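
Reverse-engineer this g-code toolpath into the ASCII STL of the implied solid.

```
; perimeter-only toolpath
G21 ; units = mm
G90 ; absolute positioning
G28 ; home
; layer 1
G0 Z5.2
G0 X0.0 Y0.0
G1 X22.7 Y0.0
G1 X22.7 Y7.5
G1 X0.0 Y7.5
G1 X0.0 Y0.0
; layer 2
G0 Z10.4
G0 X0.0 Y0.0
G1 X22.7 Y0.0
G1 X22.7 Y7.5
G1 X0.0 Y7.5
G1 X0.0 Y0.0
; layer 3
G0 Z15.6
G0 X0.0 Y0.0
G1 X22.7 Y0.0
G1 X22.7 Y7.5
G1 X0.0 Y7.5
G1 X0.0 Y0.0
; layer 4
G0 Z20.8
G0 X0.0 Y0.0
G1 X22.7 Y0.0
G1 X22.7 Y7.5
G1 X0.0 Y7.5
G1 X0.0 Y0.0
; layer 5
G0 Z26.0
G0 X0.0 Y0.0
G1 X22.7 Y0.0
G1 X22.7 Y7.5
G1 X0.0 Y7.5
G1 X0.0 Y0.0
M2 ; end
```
solid part
  facet normal 0.0000 0.0000 -1.0000
    outer loop
      vertex 22.7 7.5 0.0
      vertex 22.7 0.0 0.0
      vertex 0.0 0.0 0.0
    endloop
  endfacet
  facet normal 0.0000 0.0000 -1.0000
    outer loop
      vertex 0.0 7.5 0.0
      vertex 22.7 7.5 0.0
      vertex 0.0 0.0 0.0
    endloop
  endfacet
  facet normal 0.0000 0.0000 1.0000
    outer loop
      vertex 0.0 0.0 26.0
      vertex 22.7 0.0 26.0
      vertex 22.7 7.5 26.0
    endloop
  endfacet
  facet normal 0.0000 0.0000 1.0000
    outer loop
      vertex 0.0 0.0 26.0
      vertex 22.7 7.5 26.0
      vertex 0.0 7.5 26.0
    endloop
  endfacet
  facet normal 0.0000 -1.0000 0.0000
    outer loop
      vertex 0.0 0.0 0.0
      vertex 22.7 0.0 0.0
      vertex 22.7 0.0 26.0
    endloop
  endfacet
  facet normal 0.0000 -1.0000 0.0000
    outer loop
      vertex 0.0 0.0 0.0
      vertex 22.7 0.0 26.0
      vertex 0.0 0.0 26.0
    endloop
  endfacet
  facet normal 0.0000 1.0000 0.0000
    outer loop
      vertex 22.7 7.5 26.0
      vertex 22.7 7.5 0.0
      vertex 0.0 7.5 0.0
    endloop
  endfacet
  facet normal 0.0000 1.0000 0.0000
    outer loop
      vertex 0.0 7.5 26.0
      vertex 22.7 7.5 26.0
      vertex 0.0 7.5 0.0
    endloop
  endfacet
  facet normal -1.0000 0.0000 0.0000
    outer loop
      vertex 0.0 7.5 26.0
      vertex 0.0 7.5 0.0
      vertex 0.0 0.0 0.0
    endloop
  endfacet
  facet normal -1.0000 0.0000 0.0000
    outer loop
      vertex 0.0 0.0 26.0
      vertex 0.0 7.5 26.0
      vertex 0.0 0.0 0.0
    endloop
  endfacet
  facet normal 1.0000 0.0000 0.0000
    outer loop
      vertex 22.7 0.0 0.0
      vertex 22.7 7.5 0.0
      vertex 22.7 7.5 26.0
    endloop
  endfacet
  facet normal 1.0000 0.0000 0.0000
    outer loop
      vertex 22.7 0.0 0.0
      vertex 22.7 7.5 26.0
      vertex 22.7 0.0 26.0
    endloop
  endfacet
endsolid part

The G0 Z moves step by Δz≈5.2 mm. Every layer's G1 loop is the same polygon, so the solid is a straight extrusion of it from z=0 to z≈26. Closing with flat bottom and top caps and triangulating gives 12 facets — a rectangular box, roughly 22.7 × 7.5 mm footprint and 26 mm tall.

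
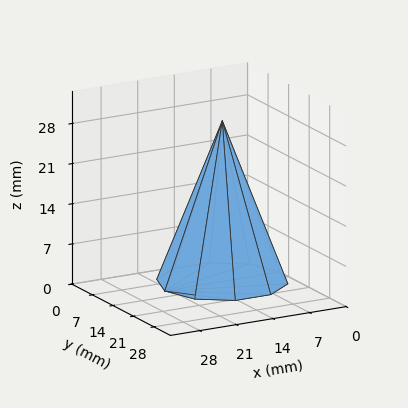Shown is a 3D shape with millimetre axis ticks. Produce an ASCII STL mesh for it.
Reading the render: the shape is a regular 10-sided pyramid, base circumscribed radius ≈ 11 mm, apex at z ≈ 28 mm (dimensions read to the nearest mm from the axis ticks). For the STL, each face is triangulated and given an outward normal.

solid part
  facet normal 0.0000 0.0000 -1.0000
    outer loop
      vertex 14.40 21.46 0.00
      vertex 19.90 17.47 0.00
      vertex 22.00 11.00 0.00
    endloop
  endfacet
  facet normal 0.0000 0.0000 -1.0000
    outer loop
      vertex 7.60 21.46 0.00
      vertex 14.40 21.46 0.00
      vertex 22.00 11.00 0.00
    endloop
  endfacet
  facet normal 0.0000 0.0000 -1.0000
    outer loop
      vertex 2.10 17.47 0.00
      vertex 7.60 21.46 0.00
      vertex 22.00 11.00 0.00
    endloop
  endfacet
  facet normal 0.0000 0.0000 -1.0000
    outer loop
      vertex 0.00 11.00 0.00
      vertex 2.10 17.47 0.00
      vertex 22.00 11.00 0.00
    endloop
  endfacet
  facet normal 0.0000 0.0000 -1.0000
    outer loop
      vertex 2.10 4.53 0.00
      vertex 0.00 11.00 0.00
      vertex 22.00 11.00 0.00
    endloop
  endfacet
  facet normal 0.0000 0.0000 -1.0000
    outer loop
      vertex 7.60 0.54 0.00
      vertex 2.10 4.53 0.00
      vertex 22.00 11.00 0.00
    endloop
  endfacet
  facet normal 0.0000 0.0000 -1.0000
    outer loop
      vertex 14.40 0.54 0.00
      vertex 7.60 0.54 0.00
      vertex 22.00 11.00 0.00
    endloop
  endfacet
  facet normal 0.0000 0.0000 -1.0000
    outer loop
      vertex 19.90 4.53 0.00
      vertex 14.40 0.54 0.00
      vertex 22.00 11.00 0.00
    endloop
  endfacet
  facet normal 0.8910 0.2892 0.3500
    outer loop
      vertex 22.00 11.00 0.00
      vertex 19.90 17.47 0.00
      vertex 11.00 11.00 28.00
    endloop
  endfacet
  facet normal 0.5501 0.7582 0.3500
    outer loop
      vertex 19.90 17.47 0.00
      vertex 14.40 21.46 0.00
      vertex 11.00 11.00 28.00
    endloop
  endfacet
  facet normal 0.0000 0.9368 0.3499
    outer loop
      vertex 14.40 21.46 0.00
      vertex 7.60 21.46 0.00
      vertex 11.00 11.00 28.00
    endloop
  endfacet
  facet normal -0.5501 0.7582 0.3500
    outer loop
      vertex 7.60 21.46 0.00
      vertex 2.10 17.47 0.00
      vertex 11.00 11.00 28.00
    endloop
  endfacet
  facet normal -0.8910 0.2892 0.3500
    outer loop
      vertex 2.10 17.47 0.00
      vertex 0.00 11.00 0.00
      vertex 11.00 11.00 28.00
    endloop
  endfacet
  facet normal -0.8910 -0.2892 0.3500
    outer loop
      vertex 0.00 11.00 0.00
      vertex 2.10 4.53 0.00
      vertex 11.00 11.00 28.00
    endloop
  endfacet
  facet normal -0.5501 -0.7582 0.3500
    outer loop
      vertex 2.10 4.53 0.00
      vertex 7.60 0.54 0.00
      vertex 11.00 11.00 28.00
    endloop
  endfacet
  facet normal 0.0000 -0.9368 0.3499
    outer loop
      vertex 7.60 0.54 0.00
      vertex 14.40 0.54 0.00
      vertex 11.00 11.00 28.00
    endloop
  endfacet
  facet normal 0.5501 -0.7582 0.3500
    outer loop
      vertex 14.40 0.54 0.00
      vertex 19.90 4.53 0.00
      vertex 11.00 11.00 28.00
    endloop
  endfacet
  facet normal 0.8910 -0.2892 0.3500
    outer loop
      vertex 19.90 4.53 0.00
      vertex 22.00 11.00 0.00
      vertex 11.00 11.00 28.00
    endloop
  endfacet
endsolid part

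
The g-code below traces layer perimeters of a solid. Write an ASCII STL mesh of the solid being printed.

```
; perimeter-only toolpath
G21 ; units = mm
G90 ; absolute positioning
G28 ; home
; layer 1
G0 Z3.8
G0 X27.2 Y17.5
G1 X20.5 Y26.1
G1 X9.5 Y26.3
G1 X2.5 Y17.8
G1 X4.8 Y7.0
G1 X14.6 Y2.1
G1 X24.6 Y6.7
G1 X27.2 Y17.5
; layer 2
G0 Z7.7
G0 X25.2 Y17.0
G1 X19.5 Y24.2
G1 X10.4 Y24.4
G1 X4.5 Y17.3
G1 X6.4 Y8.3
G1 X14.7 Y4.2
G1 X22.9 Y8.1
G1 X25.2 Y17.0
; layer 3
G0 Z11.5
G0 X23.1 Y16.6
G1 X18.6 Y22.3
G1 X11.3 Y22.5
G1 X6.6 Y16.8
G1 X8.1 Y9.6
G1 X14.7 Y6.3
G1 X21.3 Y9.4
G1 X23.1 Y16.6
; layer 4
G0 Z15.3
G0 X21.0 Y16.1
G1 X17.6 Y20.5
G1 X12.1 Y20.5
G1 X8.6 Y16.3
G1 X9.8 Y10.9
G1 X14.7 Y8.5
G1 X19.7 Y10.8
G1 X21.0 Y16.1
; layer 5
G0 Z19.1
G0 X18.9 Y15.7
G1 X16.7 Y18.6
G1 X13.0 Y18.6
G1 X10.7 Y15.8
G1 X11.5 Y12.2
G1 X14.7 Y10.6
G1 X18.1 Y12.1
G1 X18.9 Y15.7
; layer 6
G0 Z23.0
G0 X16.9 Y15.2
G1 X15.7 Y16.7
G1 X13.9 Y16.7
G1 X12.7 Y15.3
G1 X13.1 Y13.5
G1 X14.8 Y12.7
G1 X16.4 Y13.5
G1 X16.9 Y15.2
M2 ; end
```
solid part
  facet normal 0.0000 0.0000 -1.0000
    outer loop
      vertex 8.6 28.2 0.0
      vertex 21.4 28.0 0.0
      vertex 29.3 17.9 0.0
    endloop
  endfacet
  facet normal 0.0000 0.0000 -1.0000
    outer loop
      vertex 0.4 18.3 0.0
      vertex 8.6 28.2 0.0
      vertex 29.3 17.9 0.0
    endloop
  endfacet
  facet normal 0.0000 0.0000 -1.0000
    outer loop
      vertex 3.1 5.7 0.0
      vertex 0.4 18.3 0.0
      vertex 29.3 17.9 0.0
    endloop
  endfacet
  facet normal 0.0000 0.0000 -1.0000
    outer loop
      vertex 14.6 0.0 0.0
      vertex 3.1 5.7 0.0
      vertex 29.3 17.9 0.0
    endloop
  endfacet
  facet normal 0.0000 0.0000 -1.0000
    outer loop
      vertex 26.2 5.4 0.0
      vertex 14.6 0.0 0.0
      vertex 29.3 17.9 0.0
    endloop
  endfacet
  facet normal 0.7052 0.5516 0.4454
    outer loop
      vertex 29.3 17.9 0.0
      vertex 21.4 28.0 0.0
      vertex 14.8 14.8 26.8
    endloop
  endfacet
  facet normal 0.0140 0.8956 0.4446
    outer loop
      vertex 21.4 28.0 0.0
      vertex 8.6 28.2 0.0
      vertex 14.8 14.8 26.8
    endloop
  endfacet
  facet normal -0.6896 0.5712 0.4451
    outer loop
      vertex 8.6 28.2 0.0
      vertex 0.4 18.3 0.0
      vertex 14.8 14.8 26.8
    endloop
  endfacet
  facet normal -0.8753 -0.1876 0.4458
    outer loop
      vertex 0.4 18.3 0.0
      vertex 3.1 5.7 0.0
      vertex 14.8 14.8 26.8
    endloop
  endfacet
  facet normal -0.3975 -0.8020 0.4459
    outer loop
      vertex 3.1 5.7 0.0
      vertex 14.6 0.0 0.0
      vertex 14.8 14.8 26.8
    endloop
  endfacet
  facet normal 0.3779 -0.8117 0.4454
    outer loop
      vertex 14.6 0.0 0.0
      vertex 26.2 5.4 0.0
      vertex 14.8 14.8 26.8
    endloop
  endfacet
  facet normal 0.8691 -0.2155 0.4453
    outer loop
      vertex 26.2 5.4 0.0
      vertex 29.3 17.9 0.0
      vertex 14.8 14.8 26.8
    endloop
  endfacet
endsolid part

The G0 Z moves step by Δz≈3.8 mm. The G1 loops shrink linearly with z, so the solid tapers from its base footprint up to z≈26.8. Closing with a flat bottom cap and the tapered top and triangulating gives 12 facets — a regular 7-sided pyramid, base circumscribed radius ≈ 14.8 mm, apex at z ≈ 26.8 mm.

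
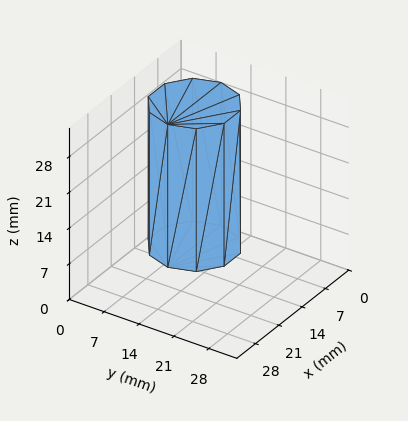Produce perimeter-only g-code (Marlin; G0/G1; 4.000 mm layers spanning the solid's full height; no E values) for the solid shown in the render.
Reading the render: the shape is a regular 10-sided prism (a cylinder approximated with 10 flat sides), circumscribed radius ≈ 8 mm, height ≈ 28 mm (dimensions read to the nearest mm from the axis ticks). For the g-code, the solid's height is divided into equal slices at the stated Δz and each level perimeter traced with G1 moves after a G0 lift.

; perimeter-only toolpath
G21 ; units = mm
G90 ; absolute positioning
G28 ; home
; layer 1
G0 Z4.000
G0 X16.000 Y8.000
G1 X14.472 Y12.702
G1 X10.472 Y15.608
G1 X5.528 Y15.608
G1 X1.528 Y12.702
G1 X0.000 Y8.000
G1 X1.528 Y3.298
G1 X5.528 Y0.392
G1 X10.472 Y0.392
G1 X14.472 Y3.298
G1 X16.000 Y8.000
; layer 2
G0 Z8.000
G0 X16.000 Y8.000
G1 X14.472 Y12.702
G1 X10.472 Y15.608
G1 X5.528 Y15.608
G1 X1.528 Y12.702
G1 X0.000 Y8.000
G1 X1.528 Y3.298
G1 X5.528 Y0.392
G1 X10.472 Y0.392
G1 X14.472 Y3.298
G1 X16.000 Y8.000
; layer 3
G0 Z12.000
G0 X16.000 Y8.000
G1 X14.472 Y12.702
G1 X10.472 Y15.608
G1 X5.528 Y15.608
G1 X1.528 Y12.702
G1 X0.000 Y8.000
G1 X1.528 Y3.298
G1 X5.528 Y0.392
G1 X10.472 Y0.392
G1 X14.472 Y3.298
G1 X16.000 Y8.000
; layer 4
G0 Z16.000
G0 X16.000 Y8.000
G1 X14.472 Y12.702
G1 X10.472 Y15.608
G1 X5.528 Y15.608
G1 X1.528 Y12.702
G1 X0.000 Y8.000
G1 X1.528 Y3.298
G1 X5.528 Y0.392
G1 X10.472 Y0.392
G1 X14.472 Y3.298
G1 X16.000 Y8.000
; layer 5
G0 Z20.000
G0 X16.000 Y8.000
G1 X14.472 Y12.702
G1 X10.472 Y15.608
G1 X5.528 Y15.608
G1 X1.528 Y12.702
G1 X0.000 Y8.000
G1 X1.528 Y3.298
G1 X5.528 Y0.392
G1 X10.472 Y0.392
G1 X14.472 Y3.298
G1 X16.000 Y8.000
; layer 6
G0 Z24.000
G0 X16.000 Y8.000
G1 X14.472 Y12.702
G1 X10.472 Y15.608
G1 X5.528 Y15.608
G1 X1.528 Y12.702
G1 X0.000 Y8.000
G1 X1.528 Y3.298
G1 X5.528 Y0.392
G1 X10.472 Y0.392
G1 X14.472 Y3.298
G1 X16.000 Y8.000
; layer 7
G0 Z28.000
G0 X16.000 Y8.000
G1 X14.472 Y12.702
G1 X10.472 Y15.608
G1 X5.528 Y15.608
G1 X1.528 Y12.702
G1 X0.000 Y8.000
G1 X1.528 Y3.298
G1 X5.528 Y0.392
G1 X10.472 Y0.392
G1 X14.472 Y3.298
G1 X16.000 Y8.000
M2 ; end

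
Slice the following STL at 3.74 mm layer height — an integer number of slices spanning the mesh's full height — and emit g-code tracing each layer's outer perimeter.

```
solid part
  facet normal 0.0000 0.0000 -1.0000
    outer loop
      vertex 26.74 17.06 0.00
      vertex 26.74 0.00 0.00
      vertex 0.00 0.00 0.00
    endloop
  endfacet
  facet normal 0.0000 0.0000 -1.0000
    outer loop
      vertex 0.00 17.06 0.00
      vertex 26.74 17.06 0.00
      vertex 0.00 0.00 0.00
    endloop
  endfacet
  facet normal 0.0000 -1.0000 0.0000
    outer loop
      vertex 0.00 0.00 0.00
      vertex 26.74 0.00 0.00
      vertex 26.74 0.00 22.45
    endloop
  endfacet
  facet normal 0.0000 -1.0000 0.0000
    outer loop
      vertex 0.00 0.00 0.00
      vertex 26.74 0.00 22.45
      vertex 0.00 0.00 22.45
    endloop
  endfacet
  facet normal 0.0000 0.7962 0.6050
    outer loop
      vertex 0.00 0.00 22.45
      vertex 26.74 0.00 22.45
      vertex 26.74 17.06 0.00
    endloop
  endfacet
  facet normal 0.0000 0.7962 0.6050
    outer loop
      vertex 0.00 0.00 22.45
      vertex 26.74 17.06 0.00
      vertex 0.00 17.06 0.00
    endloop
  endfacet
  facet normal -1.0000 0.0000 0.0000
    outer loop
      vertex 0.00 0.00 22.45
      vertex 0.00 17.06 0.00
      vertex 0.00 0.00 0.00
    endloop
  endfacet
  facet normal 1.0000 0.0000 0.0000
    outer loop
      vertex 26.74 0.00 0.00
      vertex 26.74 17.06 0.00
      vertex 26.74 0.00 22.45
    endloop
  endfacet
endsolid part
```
; perimeter-only toolpath
G21 ; units = mm
G90 ; absolute positioning
G28 ; home
; layer 1
G0 Z3.74
G0 X0.00 Y0.00
G1 X26.74 Y0.00
G1 X26.74 Y14.22
G1 X0.00 Y14.22
G1 X0.00 Y0.00
; layer 2
G0 Z7.48
G0 X0.00 Y0.00
G1 X26.74 Y0.00
G1 X26.74 Y11.37
G1 X0.00 Y11.37
G1 X0.00 Y0.00
; layer 3
G0 Z11.22
G0 X0.00 Y0.00
G1 X26.74 Y0.00
G1 X26.74 Y8.53
G1 X0.00 Y8.53
G1 X0.00 Y0.00
; layer 4
G0 Z14.97
G0 X0.00 Y0.00
G1 X26.74 Y0.00
G1 X26.74 Y5.69
G1 X0.00 Y5.69
G1 X0.00 Y0.00
; layer 5
G0 Z18.71
G0 X0.00 Y0.00
G1 X26.74 Y0.00
G1 X26.74 Y2.84
G1 X0.00 Y2.84
G1 X0.00 Y0.00
M2 ; end

The solid is a wedge (ramp): 26.7 × 17.1 mm base, rising to 22.4 mm along the y=0 edge and sloping linearly to z=0 at y=17.1. Slicing at Δz = 3.74 mm — 6 equal slices spanning the solid's height, so layer i sits at z = i·h/6 — gives 5 non-empty perimeters. Each is a 4-segment closed polygon; G0 lifts to the layer z and rapids to the start vertex, then G1 traces the edges. The cross-section shrinks linearly with z (the slice at the apex is degenerate and omitted).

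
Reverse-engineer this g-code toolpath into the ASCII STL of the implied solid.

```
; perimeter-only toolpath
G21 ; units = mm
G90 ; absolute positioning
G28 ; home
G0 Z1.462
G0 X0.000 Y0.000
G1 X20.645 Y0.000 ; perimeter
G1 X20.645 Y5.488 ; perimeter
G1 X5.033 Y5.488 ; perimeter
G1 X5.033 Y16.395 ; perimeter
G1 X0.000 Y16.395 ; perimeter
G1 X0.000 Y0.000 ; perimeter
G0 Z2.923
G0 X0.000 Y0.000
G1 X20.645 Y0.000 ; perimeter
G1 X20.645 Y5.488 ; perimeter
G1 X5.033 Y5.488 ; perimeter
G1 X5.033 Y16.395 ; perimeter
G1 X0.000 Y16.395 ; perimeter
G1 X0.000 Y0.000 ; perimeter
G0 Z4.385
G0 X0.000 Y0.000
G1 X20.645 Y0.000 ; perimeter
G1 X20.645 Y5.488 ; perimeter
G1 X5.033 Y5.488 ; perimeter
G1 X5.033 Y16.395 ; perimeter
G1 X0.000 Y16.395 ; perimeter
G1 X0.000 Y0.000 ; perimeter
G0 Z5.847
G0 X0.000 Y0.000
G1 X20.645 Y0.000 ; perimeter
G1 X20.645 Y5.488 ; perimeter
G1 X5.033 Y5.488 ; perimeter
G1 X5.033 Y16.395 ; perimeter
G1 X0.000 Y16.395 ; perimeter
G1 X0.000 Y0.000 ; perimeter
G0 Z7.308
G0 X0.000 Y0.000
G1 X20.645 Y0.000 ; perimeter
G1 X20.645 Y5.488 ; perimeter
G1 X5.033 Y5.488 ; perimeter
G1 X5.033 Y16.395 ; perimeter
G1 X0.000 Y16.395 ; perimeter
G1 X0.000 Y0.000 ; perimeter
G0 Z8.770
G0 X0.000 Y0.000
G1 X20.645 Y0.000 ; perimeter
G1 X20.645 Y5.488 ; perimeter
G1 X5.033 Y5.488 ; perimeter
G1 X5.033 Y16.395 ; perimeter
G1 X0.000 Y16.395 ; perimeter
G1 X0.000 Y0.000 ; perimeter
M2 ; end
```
solid part
  facet normal 0.0000 0.0000 -1.0000
    outer loop
      vertex 20.645 5.488 0.000
      vertex 20.645 0.000 0.000
      vertex 0.000 0.000 0.000
    endloop
  endfacet
  facet normal 0.0000 0.0000 -1.0000
    outer loop
      vertex 5.033 5.488 0.000
      vertex 20.645 5.488 0.000
      vertex 0.000 0.000 0.000
    endloop
  endfacet
  facet normal 0.0000 0.0000 -1.0000
    outer loop
      vertex 5.033 16.395 0.000
      vertex 5.033 5.488 0.000
      vertex 0.000 0.000 0.000
    endloop
  endfacet
  facet normal 0.0000 0.0000 -1.0000
    outer loop
      vertex 0.000 16.395 0.000
      vertex 5.033 16.395 0.000
      vertex 0.000 0.000 0.000
    endloop
  endfacet
  facet normal 0.0000 0.0000 1.0000
    outer loop
      vertex 0.000 0.000 8.770
      vertex 20.645 0.000 8.770
      vertex 20.645 5.488 8.770
    endloop
  endfacet
  facet normal 0.0000 0.0000 1.0000
    outer loop
      vertex 0.000 0.000 8.770
      vertex 20.645 5.488 8.770
      vertex 5.033 5.488 8.770
    endloop
  endfacet
  facet normal 0.0000 0.0000 1.0000
    outer loop
      vertex 0.000 0.000 8.770
      vertex 5.033 5.488 8.770
      vertex 5.033 16.395 8.770
    endloop
  endfacet
  facet normal 0.0000 0.0000 1.0000
    outer loop
      vertex 0.000 0.000 8.770
      vertex 5.033 16.395 8.770
      vertex 0.000 16.395 8.770
    endloop
  endfacet
  facet normal 0.0000 -1.0000 0.0000
    outer loop
      vertex 0.000 0.000 0.000
      vertex 20.645 0.000 0.000
      vertex 20.645 0.000 8.770
    endloop
  endfacet
  facet normal 0.0000 -1.0000 0.0000
    outer loop
      vertex 0.000 0.000 0.000
      vertex 20.645 0.000 8.770
      vertex 0.000 0.000 8.770
    endloop
  endfacet
  facet normal 1.0000 0.0000 0.0000
    outer loop
      vertex 20.645 0.000 0.000
      vertex 20.645 5.488 0.000
      vertex 20.645 5.488 8.770
    endloop
  endfacet
  facet normal 1.0000 0.0000 0.0000
    outer loop
      vertex 20.645 0.000 0.000
      vertex 20.645 5.488 8.770
      vertex 20.645 0.000 8.770
    endloop
  endfacet
  facet normal 0.0000 1.0000 0.0000
    outer loop
      vertex 20.645 5.488 0.000
      vertex 5.033 5.488 0.000
      vertex 5.033 5.488 8.770
    endloop
  endfacet
  facet normal 0.0000 1.0000 0.0000
    outer loop
      vertex 20.645 5.488 0.000
      vertex 5.033 5.488 8.770
      vertex 20.645 5.488 8.770
    endloop
  endfacet
  facet normal 1.0000 0.0000 0.0000
    outer loop
      vertex 5.033 5.488 0.000
      vertex 5.033 16.395 0.000
      vertex 5.033 16.395 8.770
    endloop
  endfacet
  facet normal 1.0000 0.0000 0.0000
    outer loop
      vertex 5.033 5.488 0.000
      vertex 5.033 16.395 8.770
      vertex 5.033 5.488 8.770
    endloop
  endfacet
  facet normal 0.0000 1.0000 0.0000
    outer loop
      vertex 5.033 16.395 0.000
      vertex 0.000 16.395 0.000
      vertex 0.000 16.395 8.770
    endloop
  endfacet
  facet normal 0.0000 1.0000 0.0000
    outer loop
      vertex 5.033 16.395 0.000
      vertex 0.000 16.395 8.770
      vertex 5.033 16.395 8.770
    endloop
  endfacet
  facet normal -1.0000 0.0000 0.0000
    outer loop
      vertex 0.000 16.395 0.000
      vertex 0.000 0.000 0.000
      vertex 0.000 0.000 8.770
    endloop
  endfacet
  facet normal -1.0000 0.0000 0.0000
    outer loop
      vertex 0.000 16.395 0.000
      vertex 0.000 0.000 8.770
      vertex 0.000 16.395 8.770
    endloop
  endfacet
endsolid part

The G0 Z moves step by Δz≈1.462 mm. Every layer's G1 loop is the same polygon, so the solid is a straight extrusion of it from z=0 to z≈8.77. Closing with flat bottom and top caps and triangulating gives 20 facets — an L-shaped prism: outer 20.6 × 16.4 mm, arm thicknesses ≈ 5.49 mm (horizontal) and 5.03 mm (vertical), extruded 8.77 mm in z.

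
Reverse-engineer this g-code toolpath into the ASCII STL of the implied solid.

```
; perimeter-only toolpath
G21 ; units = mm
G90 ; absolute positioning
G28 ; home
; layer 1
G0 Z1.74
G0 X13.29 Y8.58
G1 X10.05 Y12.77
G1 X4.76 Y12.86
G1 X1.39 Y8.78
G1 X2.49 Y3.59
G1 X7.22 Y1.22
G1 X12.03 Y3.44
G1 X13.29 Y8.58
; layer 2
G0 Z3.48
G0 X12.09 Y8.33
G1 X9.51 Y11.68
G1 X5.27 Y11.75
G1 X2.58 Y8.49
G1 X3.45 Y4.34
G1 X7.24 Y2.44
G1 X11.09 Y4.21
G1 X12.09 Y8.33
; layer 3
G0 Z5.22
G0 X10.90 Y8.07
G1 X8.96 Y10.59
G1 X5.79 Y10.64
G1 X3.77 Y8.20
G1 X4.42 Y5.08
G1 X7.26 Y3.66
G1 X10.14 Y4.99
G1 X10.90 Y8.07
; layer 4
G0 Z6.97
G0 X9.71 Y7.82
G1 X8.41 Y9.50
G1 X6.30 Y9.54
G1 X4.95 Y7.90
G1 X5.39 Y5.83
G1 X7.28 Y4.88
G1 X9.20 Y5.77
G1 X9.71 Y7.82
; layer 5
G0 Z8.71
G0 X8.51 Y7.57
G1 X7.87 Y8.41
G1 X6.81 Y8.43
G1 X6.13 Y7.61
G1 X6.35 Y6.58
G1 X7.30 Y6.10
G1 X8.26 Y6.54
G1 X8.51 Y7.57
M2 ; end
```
solid part
  facet normal 0.0000 0.0000 -1.0000
    outer loop
      vertex 4.25 13.97 0.00
      vertex 10.60 13.86 0.00
      vertex 14.48 8.83 0.00
    endloop
  endfacet
  facet normal 0.0000 0.0000 -1.0000
    outer loop
      vertex 0.21 9.07 0.00
      vertex 4.25 13.97 0.00
      vertex 14.48 8.83 0.00
    endloop
  endfacet
  facet normal 0.0000 0.0000 -1.0000
    outer loop
      vertex 1.52 2.85 0.00
      vertex 0.21 9.07 0.00
      vertex 14.48 8.83 0.00
    endloop
  endfacet
  facet normal 0.0000 0.0000 -1.0000
    outer loop
      vertex 7.20 0.00 0.00
      vertex 1.52 2.85 0.00
      vertex 14.48 8.83 0.00
    endloop
  endfacet
  facet normal 0.0000 0.0000 -1.0000
    outer loop
      vertex 12.97 2.66 0.00
      vertex 7.20 0.00 0.00
      vertex 14.48 8.83 0.00
    endloop
  endfacet
  facet normal 0.6697 0.5166 0.5335
    outer loop
      vertex 14.48 8.83 0.00
      vertex 10.60 13.86 0.00
      vertex 7.32 7.32 10.45
    endloop
  endfacet
  facet normal 0.0146 0.8455 0.5338
    outer loop
      vertex 10.60 13.86 0.00
      vertex 4.25 13.97 0.00
      vertex 7.32 7.32 10.45
    endloop
  endfacet
  facet normal -0.6524 0.5379 0.5339
    outer loop
      vertex 4.25 13.97 0.00
      vertex 0.21 9.07 0.00
      vertex 7.32 7.32 10.45
    endloop
  endfacet
  facet normal -0.8275 -0.1743 0.5338
    outer loop
      vertex 0.21 9.07 0.00
      vertex 1.52 2.85 0.00
      vertex 7.32 7.32 10.45
    endloop
  endfacet
  facet normal -0.3792 -0.7558 0.5338
    outer loop
      vertex 1.52 2.85 0.00
      vertex 7.20 0.00 0.00
      vertex 7.32 7.32 10.45
    endloop
  endfacet
  facet normal 0.3540 -0.7679 0.5338
    outer loop
      vertex 7.20 0.00 0.00
      vertex 12.97 2.66 0.00
      vertex 7.32 7.32 10.45
    endloop
  endfacet
  facet normal 0.8214 -0.2010 0.5338
    outer loop
      vertex 12.97 2.66 0.00
      vertex 14.48 8.83 0.00
      vertex 7.32 7.32 10.45
    endloop
  endfacet
endsolid part

The G0 Z moves step by Δz≈1.74 mm. The G1 loops shrink linearly with z, so the solid tapers from its base footprint up to z≈10.4. Closing with a flat bottom cap and the tapered top and triangulating gives 12 facets — a regular 7-sided pyramid, base circumscribed radius ≈ 7.32 mm, apex at z ≈ 10.4 mm.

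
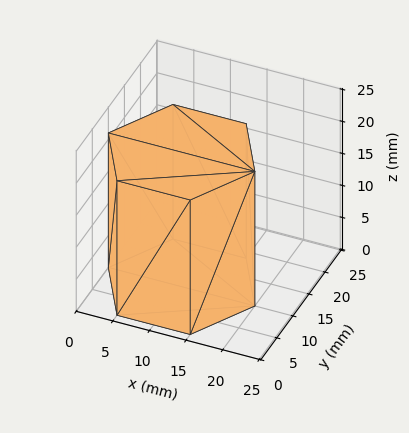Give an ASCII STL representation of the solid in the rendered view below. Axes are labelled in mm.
Reading the render: the shape is a regular 6-sided prism (a cylinder approximated with 6 flat sides), circumscribed radius ≈ 10 mm, height ≈ 21 mm (dimensions read to the nearest mm from the axis ticks). For the STL, each face is triangulated and given an outward normal.

solid part
  facet normal 0.0000 0.0000 -1.0000
    outer loop
      vertex 5.0 18.7 0.0
      vertex 15.0 18.7 0.0
      vertex 20.0 10.0 0.0
    endloop
  endfacet
  facet normal 0.0000 0.0000 -1.0000
    outer loop
      vertex 0.0 10.0 0.0
      vertex 5.0 18.7 0.0
      vertex 20.0 10.0 0.0
    endloop
  endfacet
  facet normal 0.0000 0.0000 -1.0000
    outer loop
      vertex 5.0 1.3 0.0
      vertex 0.0 10.0 0.0
      vertex 20.0 10.0 0.0
    endloop
  endfacet
  facet normal 0.0000 0.0000 -1.0000
    outer loop
      vertex 15.0 1.3 0.0
      vertex 5.0 1.3 0.0
      vertex 20.0 10.0 0.0
    endloop
  endfacet
  facet normal 0.0000 0.0000 1.0000
    outer loop
      vertex 20.0 10.0 21.0
      vertex 15.0 18.7 21.0
      vertex 5.0 18.7 21.0
    endloop
  endfacet
  facet normal 0.0000 0.0000 1.0000
    outer loop
      vertex 20.0 10.0 21.0
      vertex 5.0 18.7 21.0
      vertex 0.0 10.0 21.0
    endloop
  endfacet
  facet normal 0.0000 0.0000 1.0000
    outer loop
      vertex 20.0 10.0 21.0
      vertex 0.0 10.0 21.0
      vertex 5.0 1.3 21.0
    endloop
  endfacet
  facet normal 0.0000 0.0000 1.0000
    outer loop
      vertex 20.0 10.0 21.0
      vertex 5.0 1.3 21.0
      vertex 15.0 1.3 21.0
    endloop
  endfacet
  facet normal 0.8670 0.4983 0.0000
    outer loop
      vertex 20.0 10.0 0.0
      vertex 15.0 18.7 0.0
      vertex 15.0 18.7 21.0
    endloop
  endfacet
  facet normal 0.8670 0.4983 0.0000
    outer loop
      vertex 20.0 10.0 0.0
      vertex 15.0 18.7 21.0
      vertex 20.0 10.0 21.0
    endloop
  endfacet
  facet normal 0.0000 1.0000 0.0000
    outer loop
      vertex 15.0 18.7 0.0
      vertex 5.0 18.7 0.0
      vertex 5.0 18.7 21.0
    endloop
  endfacet
  facet normal 0.0000 1.0000 0.0000
    outer loop
      vertex 15.0 18.7 0.0
      vertex 5.0 18.7 21.0
      vertex 15.0 18.7 21.0
    endloop
  endfacet
  facet normal -0.8670 0.4983 0.0000
    outer loop
      vertex 5.0 18.7 0.0
      vertex 0.0 10.0 0.0
      vertex 0.0 10.0 21.0
    endloop
  endfacet
  facet normal -0.8670 0.4983 0.0000
    outer loop
      vertex 5.0 18.7 0.0
      vertex 0.0 10.0 21.0
      vertex 5.0 18.7 21.0
    endloop
  endfacet
  facet normal -0.8670 -0.4983 0.0000
    outer loop
      vertex 0.0 10.0 0.0
      vertex 5.0 1.3 0.0
      vertex 5.0 1.3 21.0
    endloop
  endfacet
  facet normal -0.8670 -0.4983 0.0000
    outer loop
      vertex 0.0 10.0 0.0
      vertex 5.0 1.3 21.0
      vertex 0.0 10.0 21.0
    endloop
  endfacet
  facet normal 0.0000 -1.0000 0.0000
    outer loop
      vertex 5.0 1.3 0.0
      vertex 15.0 1.3 0.0
      vertex 15.0 1.3 21.0
    endloop
  endfacet
  facet normal 0.0000 -1.0000 0.0000
    outer loop
      vertex 5.0 1.3 0.0
      vertex 15.0 1.3 21.0
      vertex 5.0 1.3 21.0
    endloop
  endfacet
  facet normal 0.8670 -0.4983 0.0000
    outer loop
      vertex 15.0 1.3 0.0
      vertex 20.0 10.0 0.0
      vertex 20.0 10.0 21.0
    endloop
  endfacet
  facet normal 0.8670 -0.4983 0.0000
    outer loop
      vertex 15.0 1.3 0.0
      vertex 20.0 10.0 21.0
      vertex 15.0 1.3 21.0
    endloop
  endfacet
endsolid part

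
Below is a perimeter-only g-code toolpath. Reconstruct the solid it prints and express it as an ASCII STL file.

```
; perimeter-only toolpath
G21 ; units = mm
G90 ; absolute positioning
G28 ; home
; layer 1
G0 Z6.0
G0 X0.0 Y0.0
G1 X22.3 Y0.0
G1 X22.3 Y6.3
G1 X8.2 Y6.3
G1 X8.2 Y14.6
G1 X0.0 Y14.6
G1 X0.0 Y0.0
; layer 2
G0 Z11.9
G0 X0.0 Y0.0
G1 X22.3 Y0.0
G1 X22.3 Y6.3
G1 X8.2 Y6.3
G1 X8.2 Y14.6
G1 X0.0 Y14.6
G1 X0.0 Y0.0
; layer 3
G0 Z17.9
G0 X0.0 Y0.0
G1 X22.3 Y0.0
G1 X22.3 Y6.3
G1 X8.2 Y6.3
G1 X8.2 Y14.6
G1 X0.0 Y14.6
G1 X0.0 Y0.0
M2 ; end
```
solid part
  facet normal 0.0000 0.0000 -1.0000
    outer loop
      vertex 22.3 6.3 0.0
      vertex 22.3 0.0 0.0
      vertex 0.0 0.0 0.0
    endloop
  endfacet
  facet normal 0.0000 0.0000 -1.0000
    outer loop
      vertex 8.2 6.3 0.0
      vertex 22.3 6.3 0.0
      vertex 0.0 0.0 0.0
    endloop
  endfacet
  facet normal 0.0000 0.0000 -1.0000
    outer loop
      vertex 8.2 14.6 0.0
      vertex 8.2 6.3 0.0
      vertex 0.0 0.0 0.0
    endloop
  endfacet
  facet normal 0.0000 0.0000 -1.0000
    outer loop
      vertex 0.0 14.6 0.0
      vertex 8.2 14.6 0.0
      vertex 0.0 0.0 0.0
    endloop
  endfacet
  facet normal 0.0000 0.0000 1.0000
    outer loop
      vertex 0.0 0.0 17.9
      vertex 22.3 0.0 17.9
      vertex 22.3 6.3 17.9
    endloop
  endfacet
  facet normal 0.0000 0.0000 1.0000
    outer loop
      vertex 0.0 0.0 17.9
      vertex 22.3 6.3 17.9
      vertex 8.2 6.3 17.9
    endloop
  endfacet
  facet normal 0.0000 0.0000 1.0000
    outer loop
      vertex 0.0 0.0 17.9
      vertex 8.2 6.3 17.9
      vertex 8.2 14.6 17.9
    endloop
  endfacet
  facet normal 0.0000 0.0000 1.0000
    outer loop
      vertex 0.0 0.0 17.9
      vertex 8.2 14.6 17.9
      vertex 0.0 14.6 17.9
    endloop
  endfacet
  facet normal 0.0000 -1.0000 0.0000
    outer loop
      vertex 0.0 0.0 0.0
      vertex 22.3 0.0 0.0
      vertex 22.3 0.0 17.9
    endloop
  endfacet
  facet normal 0.0000 -1.0000 0.0000
    outer loop
      vertex 0.0 0.0 0.0
      vertex 22.3 0.0 17.9
      vertex 0.0 0.0 17.9
    endloop
  endfacet
  facet normal 1.0000 0.0000 0.0000
    outer loop
      vertex 22.3 0.0 0.0
      vertex 22.3 6.3 0.0
      vertex 22.3 6.3 17.9
    endloop
  endfacet
  facet normal 1.0000 0.0000 0.0000
    outer loop
      vertex 22.3 0.0 0.0
      vertex 22.3 6.3 17.9
      vertex 22.3 0.0 17.9
    endloop
  endfacet
  facet normal 0.0000 1.0000 0.0000
    outer loop
      vertex 22.3 6.3 0.0
      vertex 8.2 6.3 0.0
      vertex 8.2 6.3 17.9
    endloop
  endfacet
  facet normal 0.0000 1.0000 0.0000
    outer loop
      vertex 22.3 6.3 0.0
      vertex 8.2 6.3 17.9
      vertex 22.3 6.3 17.9
    endloop
  endfacet
  facet normal 1.0000 0.0000 0.0000
    outer loop
      vertex 8.2 6.3 0.0
      vertex 8.2 14.6 0.0
      vertex 8.2 14.6 17.9
    endloop
  endfacet
  facet normal 1.0000 0.0000 0.0000
    outer loop
      vertex 8.2 6.3 0.0
      vertex 8.2 14.6 17.9
      vertex 8.2 6.3 17.9
    endloop
  endfacet
  facet normal 0.0000 1.0000 0.0000
    outer loop
      vertex 8.2 14.6 0.0
      vertex 0.0 14.6 0.0
      vertex 0.0 14.6 17.9
    endloop
  endfacet
  facet normal 0.0000 1.0000 0.0000
    outer loop
      vertex 8.2 14.6 0.0
      vertex 0.0 14.6 17.9
      vertex 8.2 14.6 17.9
    endloop
  endfacet
  facet normal -1.0000 0.0000 0.0000
    outer loop
      vertex 0.0 14.6 0.0
      vertex 0.0 0.0 0.0
      vertex 0.0 0.0 17.9
    endloop
  endfacet
  facet normal -1.0000 0.0000 0.0000
    outer loop
      vertex 0.0 14.6 0.0
      vertex 0.0 0.0 17.9
      vertex 0.0 14.6 17.9
    endloop
  endfacet
endsolid part

The G0 Z moves step by Δz≈6.0 mm. Every layer's G1 loop is the same polygon, so the solid is a straight extrusion of it from z=0 to z≈17.9. Closing with flat bottom and top caps and triangulating gives 20 facets — an L-shaped prism: outer 22.3 × 14.6 mm, arm thicknesses ≈ 6.3 mm (horizontal) and 8.2 mm (vertical), extruded 17.9 mm in z.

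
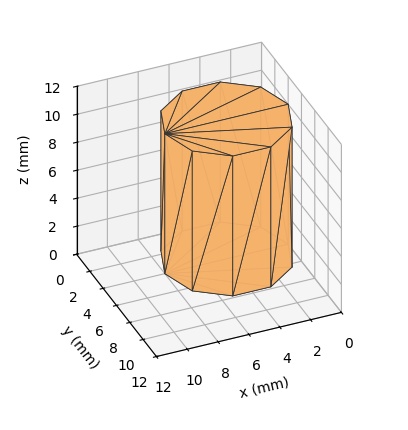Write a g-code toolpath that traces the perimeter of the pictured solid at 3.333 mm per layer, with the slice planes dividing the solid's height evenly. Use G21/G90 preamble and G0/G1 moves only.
Reading the render: the shape is a regular 10-sided prism (a cylinder approximated with 10 flat sides), circumscribed radius ≈ 4 mm, height ≈ 10 mm (dimensions read to the nearest mm from the axis ticks). For the g-code, the solid's height is divided into equal slices at the stated Δz and each level perimeter traced with G1 moves after a G0 lift.

; perimeter-only toolpath
G21 ; units = mm
G90 ; absolute positioning
G28 ; home
; layer 1
G0 Z3.333
G0 X8.000 Y4.000
G1 X7.236 Y6.351
G1 X5.236 Y7.804
G1 X2.764 Y7.804
G1 X0.764 Y6.351
G1 X0.000 Y4.000
G1 X0.764 Y1.649
G1 X2.764 Y0.196
G1 X5.236 Y0.196
G1 X7.236 Y1.649
G1 X8.000 Y4.000
; layer 2
G0 Z6.667
G0 X8.000 Y4.000
G1 X7.236 Y6.351
G1 X5.236 Y7.804
G1 X2.764 Y7.804
G1 X0.764 Y6.351
G1 X0.000 Y4.000
G1 X0.764 Y1.649
G1 X2.764 Y0.196
G1 X5.236 Y0.196
G1 X7.236 Y1.649
G1 X8.000 Y4.000
; layer 3
G0 Z10.000
G0 X8.000 Y4.000
G1 X7.236 Y6.351
G1 X5.236 Y7.804
G1 X2.764 Y7.804
G1 X0.764 Y6.351
G1 X0.000 Y4.000
G1 X0.764 Y1.649
G1 X2.764 Y0.196
G1 X5.236 Y0.196
G1 X7.236 Y1.649
G1 X8.000 Y4.000
M2 ; end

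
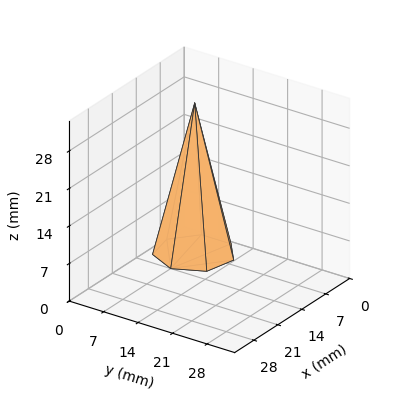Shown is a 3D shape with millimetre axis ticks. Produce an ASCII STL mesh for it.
Reading the render: the shape is a regular 7-sided pyramid, base circumscribed radius ≈ 7 mm, apex at z ≈ 28 mm (dimensions read to the nearest mm from the axis ticks). For the STL, each face is triangulated and given an outward normal.

solid part
  facet normal 0.0000 0.0000 -1.0000
    outer loop
      vertex 5.4 13.8 0.0
      vertex 11.4 12.5 0.0
      vertex 14.0 7.0 0.0
    endloop
  endfacet
  facet normal 0.0000 0.0000 -1.0000
    outer loop
      vertex 0.7 10.0 0.0
      vertex 5.4 13.8 0.0
      vertex 14.0 7.0 0.0
    endloop
  endfacet
  facet normal 0.0000 0.0000 -1.0000
    outer loop
      vertex 0.7 4.0 0.0
      vertex 0.7 10.0 0.0
      vertex 14.0 7.0 0.0
    endloop
  endfacet
  facet normal 0.0000 0.0000 -1.0000
    outer loop
      vertex 5.4 0.2 0.0
      vertex 0.7 4.0 0.0
      vertex 14.0 7.0 0.0
    endloop
  endfacet
  facet normal 0.0000 0.0000 -1.0000
    outer loop
      vertex 11.4 1.5 0.0
      vertex 5.4 0.2 0.0
      vertex 14.0 7.0 0.0
    endloop
  endfacet
  facet normal 0.8818 0.4169 0.2205
    outer loop
      vertex 14.0 7.0 0.0
      vertex 11.4 12.5 0.0
      vertex 7.0 7.0 28.0
    endloop
  endfacet
  facet normal 0.2066 0.9534 0.2197
    outer loop
      vertex 11.4 12.5 0.0
      vertex 5.4 13.8 0.0
      vertex 7.0 7.0 28.0
    endloop
  endfacet
  facet normal -0.6134 0.7587 0.2193
    outer loop
      vertex 5.4 13.8 0.0
      vertex 0.7 10.0 0.0
      vertex 7.0 7.0 28.0
    endloop
  endfacet
  facet normal -0.9756 0.0000 0.2195
    outer loop
      vertex 0.7 10.0 0.0
      vertex 0.7 4.0 0.0
      vertex 7.0 7.0 28.0
    endloop
  endfacet
  facet normal -0.6134 -0.7587 0.2193
    outer loop
      vertex 0.7 4.0 0.0
      vertex 5.4 0.2 0.0
      vertex 7.0 7.0 28.0
    endloop
  endfacet
  facet normal 0.2066 -0.9534 0.2197
    outer loop
      vertex 5.4 0.2 0.0
      vertex 11.4 1.5 0.0
      vertex 7.0 7.0 28.0
    endloop
  endfacet
  facet normal 0.8818 -0.4169 0.2205
    outer loop
      vertex 11.4 1.5 0.0
      vertex 14.0 7.0 0.0
      vertex 7.0 7.0 28.0
    endloop
  endfacet
endsolid part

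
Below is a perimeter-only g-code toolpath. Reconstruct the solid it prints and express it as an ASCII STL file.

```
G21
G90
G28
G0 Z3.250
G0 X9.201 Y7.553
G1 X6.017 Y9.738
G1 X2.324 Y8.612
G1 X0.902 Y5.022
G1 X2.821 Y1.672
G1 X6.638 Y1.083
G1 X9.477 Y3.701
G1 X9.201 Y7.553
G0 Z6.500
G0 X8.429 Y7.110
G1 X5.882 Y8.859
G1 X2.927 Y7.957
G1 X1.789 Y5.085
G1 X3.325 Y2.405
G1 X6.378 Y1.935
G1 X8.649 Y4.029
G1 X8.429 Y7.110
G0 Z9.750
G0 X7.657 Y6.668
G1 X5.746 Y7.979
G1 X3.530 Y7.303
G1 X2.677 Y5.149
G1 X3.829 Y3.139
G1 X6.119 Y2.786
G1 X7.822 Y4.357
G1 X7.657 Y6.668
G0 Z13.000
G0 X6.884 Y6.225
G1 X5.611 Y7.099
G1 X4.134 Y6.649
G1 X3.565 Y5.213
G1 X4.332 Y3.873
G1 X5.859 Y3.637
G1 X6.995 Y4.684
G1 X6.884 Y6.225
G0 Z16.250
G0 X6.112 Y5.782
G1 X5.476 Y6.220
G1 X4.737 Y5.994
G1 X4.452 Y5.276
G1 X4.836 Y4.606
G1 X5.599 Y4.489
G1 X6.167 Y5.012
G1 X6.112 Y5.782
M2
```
solid part
  facet normal 0.0000 0.0000 -1.0000
    outer loop
      vertex 1.721 9.266 0.000
      vertex 6.153 10.618 0.000
      vertex 9.973 7.995 0.000
    endloop
  endfacet
  facet normal 0.0000 0.0000 -1.0000
    outer loop
      vertex 0.014 4.958 0.000
      vertex 1.721 9.266 0.000
      vertex 9.973 7.995 0.000
    endloop
  endfacet
  facet normal 0.0000 0.0000 -1.0000
    outer loop
      vertex 2.317 0.938 0.000
      vertex 0.014 4.958 0.000
      vertex 9.973 7.995 0.000
    endloop
  endfacet
  facet normal 0.0000 0.0000 -1.0000
    outer loop
      vertex 6.897 0.232 0.000
      vertex 2.317 0.938 0.000
      vertex 9.973 7.995 0.000
    endloop
  endfacet
  facet normal 0.0000 0.0000 -1.0000
    outer loop
      vertex 10.304 3.373 0.000
      vertex 6.897 0.232 0.000
      vertex 9.973 7.995 0.000
    endloop
  endfacet
  facet normal 0.5496 0.8004 0.2395
    outer loop
      vertex 9.973 7.995 0.000
      vertex 6.153 10.618 0.000
      vertex 5.340 5.340 19.500
    endloop
  endfacet
  facet normal -0.2833 0.9286 0.2395
    outer loop
      vertex 6.153 10.618 0.000
      vertex 1.721 9.266 0.000
      vertex 5.340 5.340 19.500
    endloop
  endfacet
  facet normal -0.9026 0.3577 0.2395
    outer loop
      vertex 1.721 9.266 0.000
      vertex 0.014 4.958 0.000
      vertex 5.340 5.340 19.500
    endloop
  endfacet
  facet normal -0.8424 -0.4826 0.2395
    outer loop
      vertex 0.014 4.958 0.000
      vertex 2.317 0.938 0.000
      vertex 5.340 5.340 19.500
    endloop
  endfacet
  facet normal -0.1479 -0.9596 0.2395
    outer loop
      vertex 2.317 0.938 0.000
      vertex 6.897 0.232 0.000
      vertex 5.340 5.340 19.500
    endloop
  endfacet
  facet normal 0.6581 -0.7138 0.2395
    outer loop
      vertex 6.897 0.232 0.000
      vertex 10.304 3.373 0.000
      vertex 5.340 5.340 19.500
    endloop
  endfacet
  facet normal 0.9684 0.0694 0.2395
    outer loop
      vertex 10.304 3.373 0.000
      vertex 9.973 7.995 0.000
      vertex 5.340 5.340 19.500
    endloop
  endfacet
endsolid part

The G0 Z moves step by Δz≈3.250 mm. The G1 loops shrink linearly with z, so the solid tapers from its base footprint up to z≈19.5. Closing with a flat bottom cap and the tapered top and triangulating gives 12 facets — a regular 7-sided pyramid, base circumscribed radius ≈ 5.34 mm, apex at z ≈ 19.5 mm.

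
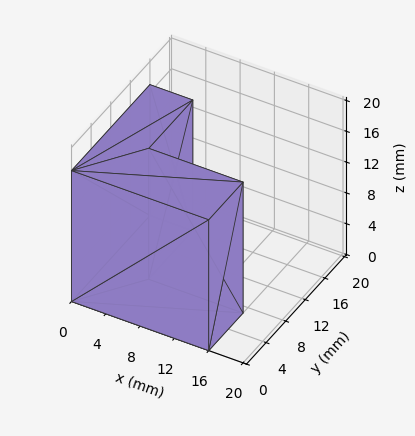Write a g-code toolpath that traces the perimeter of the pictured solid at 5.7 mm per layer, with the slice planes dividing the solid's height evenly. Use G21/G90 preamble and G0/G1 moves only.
Reading the render: the shape is an L-shaped prism: outer 16 × 16 mm, arm thicknesses ≈ 7 mm (horizontal) and 5 mm (vertical), extruded 17 mm in z (dimensions read to the nearest mm from the axis ticks). For the g-code, the solid's height is divided into equal slices at the stated Δz and each level perimeter traced with G1 moves after a G0 lift.

; perimeter-only toolpath
G21 ; units = mm
G90 ; absolute positioning
G28 ; home
; layer 1
G0 Z5.7
G0 X0.0 Y0.0
G1 X16.0 Y0.0
G1 X16.0 Y7.0
G1 X5.0 Y7.0
G1 X5.0 Y16.0
G1 X0.0 Y16.0
G1 X0.0 Y0.0
; layer 2
G0 Z11.3
G0 X0.0 Y0.0
G1 X16.0 Y0.0
G1 X16.0 Y7.0
G1 X5.0 Y7.0
G1 X5.0 Y16.0
G1 X0.0 Y16.0
G1 X0.0 Y0.0
; layer 3
G0 Z17.0
G0 X0.0 Y0.0
G1 X16.0 Y0.0
G1 X16.0 Y7.0
G1 X5.0 Y7.0
G1 X5.0 Y16.0
G1 X0.0 Y16.0
G1 X0.0 Y0.0
M2 ; end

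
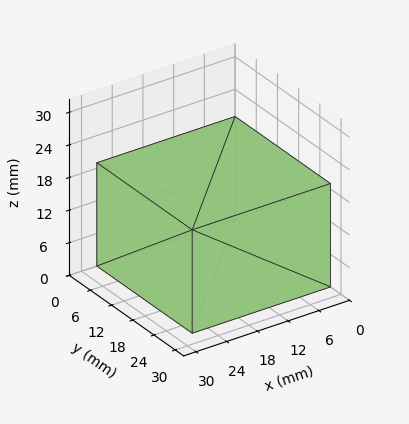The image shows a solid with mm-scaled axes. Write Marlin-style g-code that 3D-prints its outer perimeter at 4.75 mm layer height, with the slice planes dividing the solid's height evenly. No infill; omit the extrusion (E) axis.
Reading the render: the shape is a rectangular box, roughly 27 × 27 mm footprint and 19 mm tall (dimensions read to the nearest mm from the axis ticks). For the g-code, the solid's height is divided into equal slices at the stated Δz and each level perimeter traced with G1 moves after a G0 lift.

; perimeter-only toolpath
G21 ; units = mm
G90 ; absolute positioning
G28 ; home
; layer 1
G0 Z4.75
G0 X0.00 Y0.00
G1 X27.00 Y0.00
G1 X27.00 Y27.00
G1 X0.00 Y27.00
G1 X0.00 Y0.00
; layer 2
G0 Z9.50
G0 X0.00 Y0.00
G1 X27.00 Y0.00
G1 X27.00 Y27.00
G1 X0.00 Y27.00
G1 X0.00 Y0.00
; layer 3
G0 Z14.25
G0 X0.00 Y0.00
G1 X27.00 Y0.00
G1 X27.00 Y27.00
G1 X0.00 Y27.00
G1 X0.00 Y0.00
; layer 4
G0 Z19.00
G0 X0.00 Y0.00
G1 X27.00 Y0.00
G1 X27.00 Y27.00
G1 X0.00 Y27.00
G1 X0.00 Y0.00
M2 ; end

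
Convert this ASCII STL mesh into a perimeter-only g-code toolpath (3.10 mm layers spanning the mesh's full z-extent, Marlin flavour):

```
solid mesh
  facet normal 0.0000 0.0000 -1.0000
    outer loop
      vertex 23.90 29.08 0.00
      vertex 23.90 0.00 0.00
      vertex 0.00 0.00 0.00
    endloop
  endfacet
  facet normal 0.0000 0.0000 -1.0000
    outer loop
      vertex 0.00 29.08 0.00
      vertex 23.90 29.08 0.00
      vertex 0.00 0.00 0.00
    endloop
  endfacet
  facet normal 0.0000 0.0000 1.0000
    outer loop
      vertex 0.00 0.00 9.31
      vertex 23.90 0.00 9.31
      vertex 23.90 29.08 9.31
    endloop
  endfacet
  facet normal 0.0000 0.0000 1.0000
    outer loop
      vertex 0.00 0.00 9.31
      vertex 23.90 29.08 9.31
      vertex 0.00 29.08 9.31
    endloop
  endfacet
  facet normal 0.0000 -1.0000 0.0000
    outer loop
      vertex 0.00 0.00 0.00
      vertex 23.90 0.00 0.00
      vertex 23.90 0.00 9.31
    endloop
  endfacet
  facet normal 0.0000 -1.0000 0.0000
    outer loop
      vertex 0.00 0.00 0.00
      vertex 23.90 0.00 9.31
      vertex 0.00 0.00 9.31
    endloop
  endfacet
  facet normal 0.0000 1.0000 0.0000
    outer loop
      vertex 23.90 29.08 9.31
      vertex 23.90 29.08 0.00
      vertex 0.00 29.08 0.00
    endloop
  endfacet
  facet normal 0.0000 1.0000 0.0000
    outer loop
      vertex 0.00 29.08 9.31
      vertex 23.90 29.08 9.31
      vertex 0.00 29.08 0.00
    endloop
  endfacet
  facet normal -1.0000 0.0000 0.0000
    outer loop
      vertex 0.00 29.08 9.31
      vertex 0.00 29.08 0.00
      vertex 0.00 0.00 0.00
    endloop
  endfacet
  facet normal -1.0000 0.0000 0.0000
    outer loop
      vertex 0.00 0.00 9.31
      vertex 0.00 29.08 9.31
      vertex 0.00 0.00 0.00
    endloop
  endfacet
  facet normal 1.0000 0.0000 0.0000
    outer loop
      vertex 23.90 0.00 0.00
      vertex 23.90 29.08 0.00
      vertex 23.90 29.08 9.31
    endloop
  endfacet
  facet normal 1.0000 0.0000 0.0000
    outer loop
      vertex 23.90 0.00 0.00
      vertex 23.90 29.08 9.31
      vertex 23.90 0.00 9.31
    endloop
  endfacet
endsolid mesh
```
; perimeter-only toolpath
G21 ; units = mm
G90 ; absolute positioning
G28 ; home
; layer 1
G0 Z3.10
G0 X0.00 Y0.00
G1 X23.90 Y0.00
G1 X23.90 Y29.08
G1 X0.00 Y29.08
G1 X0.00 Y0.00
; layer 2
G0 Z6.21
G0 X0.00 Y0.00
G1 X23.90 Y0.00
G1 X23.90 Y29.08
G1 X0.00 Y29.08
G1 X0.00 Y0.00
; layer 3
G0 Z9.31
G0 X0.00 Y0.00
G1 X23.90 Y0.00
G1 X23.90 Y29.08
G1 X0.00 Y29.08
G1 X0.00 Y0.00
M2 ; end

The solid is a rectangular box, roughly 23.9 × 29.1 mm footprint and 9.31 mm tall. Slicing at Δz = 3.10 mm — 3 equal slices spanning the solid's height, so layer i sits at z = i·h/3 — gives 3 non-empty perimeters. Each is a 4-segment closed polygon; G0 lifts to the layer z and rapids to the start vertex, then G1 traces the edges.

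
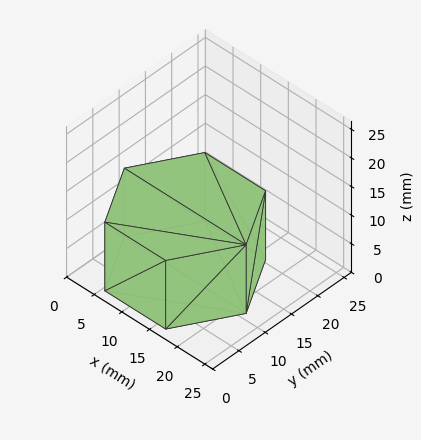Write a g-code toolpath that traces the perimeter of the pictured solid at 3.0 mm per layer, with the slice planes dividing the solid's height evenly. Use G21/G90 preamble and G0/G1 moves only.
Reading the render: the shape is a regular 6-sided prism (a cylinder approximated with 6 flat sides), circumscribed radius ≈ 11 mm, height ≈ 12 mm (dimensions read to the nearest mm from the axis ticks). For the g-code, the solid's height is divided into equal slices at the stated Δz and each level perimeter traced with G1 moves after a G0 lift.

; perimeter-only toolpath
G21 ; units = mm
G90 ; absolute positioning
G28 ; home
; layer 1
G0 Z3.0
G0 X22.0 Y11.0
G1 X16.5 Y20.5
G1 X5.5 Y20.5
G1 X0.0 Y11.0
G1 X5.5 Y1.5
G1 X16.5 Y1.5
G1 X22.0 Y11.0
; layer 2
G0 Z6.0
G0 X22.0 Y11.0
G1 X16.5 Y20.5
G1 X5.5 Y20.5
G1 X0.0 Y11.0
G1 X5.5 Y1.5
G1 X16.5 Y1.5
G1 X22.0 Y11.0
; layer 3
G0 Z9.0
G0 X22.0 Y11.0
G1 X16.5 Y20.5
G1 X5.5 Y20.5
G1 X0.0 Y11.0
G1 X5.5 Y1.5
G1 X16.5 Y1.5
G1 X22.0 Y11.0
; layer 4
G0 Z12.0
G0 X22.0 Y11.0
G1 X16.5 Y20.5
G1 X5.5 Y20.5
G1 X0.0 Y11.0
G1 X5.5 Y1.5
G1 X16.5 Y1.5
G1 X22.0 Y11.0
M2 ; end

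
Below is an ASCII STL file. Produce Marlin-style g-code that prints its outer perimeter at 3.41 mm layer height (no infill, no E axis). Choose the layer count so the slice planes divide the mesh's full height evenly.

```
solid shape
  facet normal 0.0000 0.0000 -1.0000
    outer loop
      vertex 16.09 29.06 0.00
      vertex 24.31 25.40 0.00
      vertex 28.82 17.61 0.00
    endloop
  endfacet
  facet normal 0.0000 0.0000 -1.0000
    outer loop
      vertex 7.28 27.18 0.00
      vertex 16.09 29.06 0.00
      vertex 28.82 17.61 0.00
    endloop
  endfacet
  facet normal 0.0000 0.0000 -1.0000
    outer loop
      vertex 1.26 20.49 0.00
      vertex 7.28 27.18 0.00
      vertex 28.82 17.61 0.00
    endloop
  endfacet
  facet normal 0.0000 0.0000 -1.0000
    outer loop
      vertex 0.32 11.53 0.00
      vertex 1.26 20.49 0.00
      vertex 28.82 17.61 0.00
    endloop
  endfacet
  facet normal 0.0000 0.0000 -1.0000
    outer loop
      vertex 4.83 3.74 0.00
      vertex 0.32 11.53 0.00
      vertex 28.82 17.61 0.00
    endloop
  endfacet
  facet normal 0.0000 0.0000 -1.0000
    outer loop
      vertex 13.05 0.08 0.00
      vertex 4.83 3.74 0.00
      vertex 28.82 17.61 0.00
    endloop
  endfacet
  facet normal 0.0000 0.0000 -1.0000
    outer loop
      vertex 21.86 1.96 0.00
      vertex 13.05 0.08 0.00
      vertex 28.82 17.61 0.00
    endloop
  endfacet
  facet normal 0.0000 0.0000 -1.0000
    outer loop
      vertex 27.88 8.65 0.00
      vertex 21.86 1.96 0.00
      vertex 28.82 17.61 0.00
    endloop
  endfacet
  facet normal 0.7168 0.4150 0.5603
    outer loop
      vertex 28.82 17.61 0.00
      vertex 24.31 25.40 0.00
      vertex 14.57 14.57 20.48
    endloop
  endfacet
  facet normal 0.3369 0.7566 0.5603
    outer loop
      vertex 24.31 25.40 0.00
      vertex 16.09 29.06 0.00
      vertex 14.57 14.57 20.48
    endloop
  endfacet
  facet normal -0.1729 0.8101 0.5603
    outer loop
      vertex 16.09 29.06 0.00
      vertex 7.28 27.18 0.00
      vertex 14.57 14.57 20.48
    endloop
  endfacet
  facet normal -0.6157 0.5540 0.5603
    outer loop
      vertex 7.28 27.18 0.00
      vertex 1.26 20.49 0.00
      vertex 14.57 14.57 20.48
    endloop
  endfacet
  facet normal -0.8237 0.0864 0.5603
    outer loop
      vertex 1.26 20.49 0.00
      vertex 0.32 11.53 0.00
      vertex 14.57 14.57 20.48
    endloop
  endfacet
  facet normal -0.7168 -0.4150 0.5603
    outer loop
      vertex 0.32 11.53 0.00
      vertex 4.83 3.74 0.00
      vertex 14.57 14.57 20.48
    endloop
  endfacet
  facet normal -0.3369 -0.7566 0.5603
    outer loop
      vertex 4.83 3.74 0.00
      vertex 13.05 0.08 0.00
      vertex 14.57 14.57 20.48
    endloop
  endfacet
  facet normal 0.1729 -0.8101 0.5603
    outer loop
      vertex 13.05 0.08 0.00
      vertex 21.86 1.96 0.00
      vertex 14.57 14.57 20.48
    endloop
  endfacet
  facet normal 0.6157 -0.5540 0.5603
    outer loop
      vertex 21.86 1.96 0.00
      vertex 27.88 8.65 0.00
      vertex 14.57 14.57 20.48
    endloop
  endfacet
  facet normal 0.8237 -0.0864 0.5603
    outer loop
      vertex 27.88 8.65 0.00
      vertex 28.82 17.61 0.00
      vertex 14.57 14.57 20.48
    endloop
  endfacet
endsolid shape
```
; perimeter-only toolpath
G21 ; units = mm
G90 ; absolute positioning
G28 ; home
; layer 1
G0 Z3.41
G0 X26.45 Y17.10
G1 X22.69 Y23.59
G1 X15.84 Y26.64
G1 X8.50 Y25.08
G1 X3.48 Y19.50
G1 X2.70 Y12.04
G1 X6.45 Y5.55
G1 X13.30 Y2.50
G1 X20.64 Y4.06
G1 X25.66 Y9.64
G1 X26.45 Y17.10
; layer 2
G0 Z6.83
G0 X24.07 Y16.60
G1 X21.06 Y21.79
G1 X15.58 Y24.23
G1 X9.71 Y22.98
G1 X5.70 Y18.52
G1 X5.07 Y12.54
G1 X8.08 Y7.35
G1 X13.56 Y4.91
G1 X19.43 Y6.16
G1 X23.44 Y10.62
G1 X24.07 Y16.60
; layer 3
G0 Z10.24
G0 X21.70 Y16.09
G1 X19.44 Y19.98
G1 X15.33 Y21.81
G1 X10.93 Y20.88
G1 X7.92 Y17.53
G1 X7.45 Y13.05
G1 X9.70 Y9.16
G1 X13.81 Y7.33
G1 X18.21 Y8.27
G1 X21.23 Y11.61
G1 X21.70 Y16.09
; layer 4
G0 Z13.65
G0 X19.32 Y15.58
G1 X17.82 Y18.18
G1 X15.08 Y19.40
G1 X12.14 Y18.77
G1 X10.13 Y16.54
G1 X9.82 Y13.56
G1 X11.32 Y10.96
G1 X14.06 Y9.74
G1 X17.00 Y10.37
G1 X19.01 Y12.60
G1 X19.32 Y15.58
; layer 5
G0 Z17.07
G0 X16.95 Y15.08
G1 X16.19 Y16.38
G1 X14.82 Y16.98
G1 X13.36 Y16.67
G1 X12.35 Y15.56
G1 X12.19 Y14.06
G1 X12.95 Y12.76
G1 X14.32 Y12.15
G1 X15.79 Y12.47
G1 X16.79 Y13.58
G1 X16.95 Y15.08
M2 ; end

The solid is a regular 10-sided pyramid, base circumscribed radius ≈ 14.6 mm, apex at z ≈ 20.5 mm. Slicing at Δz = 3.41 mm — 6 equal slices spanning the solid's height, so layer i sits at z = i·h/6 — gives 5 non-empty perimeters. Each is a 10-segment closed polygon; G0 lifts to the layer z and rapids to the start vertex, then G1 traces the edges. The cross-section shrinks linearly with z (the slice at the apex is degenerate and omitted).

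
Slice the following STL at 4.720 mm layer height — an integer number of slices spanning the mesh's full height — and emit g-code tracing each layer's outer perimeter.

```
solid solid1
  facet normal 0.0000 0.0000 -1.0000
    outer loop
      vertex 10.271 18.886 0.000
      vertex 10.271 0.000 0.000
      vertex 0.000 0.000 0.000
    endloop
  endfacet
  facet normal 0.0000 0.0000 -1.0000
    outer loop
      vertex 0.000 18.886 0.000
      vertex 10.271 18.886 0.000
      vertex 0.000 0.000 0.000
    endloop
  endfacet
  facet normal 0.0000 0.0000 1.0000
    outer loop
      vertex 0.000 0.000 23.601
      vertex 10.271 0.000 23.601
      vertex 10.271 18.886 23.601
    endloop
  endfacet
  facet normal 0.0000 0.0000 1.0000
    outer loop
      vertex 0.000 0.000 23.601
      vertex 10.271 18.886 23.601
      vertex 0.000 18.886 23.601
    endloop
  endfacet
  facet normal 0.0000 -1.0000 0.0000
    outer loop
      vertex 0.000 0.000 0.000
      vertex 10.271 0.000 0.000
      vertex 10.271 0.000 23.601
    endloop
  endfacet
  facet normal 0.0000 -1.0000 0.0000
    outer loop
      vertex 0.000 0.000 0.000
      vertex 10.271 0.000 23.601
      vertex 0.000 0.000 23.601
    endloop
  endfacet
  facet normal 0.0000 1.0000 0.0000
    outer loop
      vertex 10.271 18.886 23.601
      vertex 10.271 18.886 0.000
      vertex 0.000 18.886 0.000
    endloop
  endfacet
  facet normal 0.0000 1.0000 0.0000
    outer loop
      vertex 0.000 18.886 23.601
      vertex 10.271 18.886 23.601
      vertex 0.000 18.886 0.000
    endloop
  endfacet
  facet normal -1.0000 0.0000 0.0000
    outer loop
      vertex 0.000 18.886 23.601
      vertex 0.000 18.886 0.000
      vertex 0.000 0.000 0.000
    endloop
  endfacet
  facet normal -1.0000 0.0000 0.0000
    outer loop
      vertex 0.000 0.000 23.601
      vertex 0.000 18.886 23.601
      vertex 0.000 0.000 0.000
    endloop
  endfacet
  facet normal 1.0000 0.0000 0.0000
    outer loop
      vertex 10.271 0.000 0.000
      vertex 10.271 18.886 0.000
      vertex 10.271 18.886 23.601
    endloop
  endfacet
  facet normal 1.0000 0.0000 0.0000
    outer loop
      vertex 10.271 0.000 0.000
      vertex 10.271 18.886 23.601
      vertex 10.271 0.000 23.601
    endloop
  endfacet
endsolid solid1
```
; perimeter-only toolpath
G21 ; units = mm
G90 ; absolute positioning
G28 ; home
; layer 1
G0 Z4.720
G0 X0.000 Y0.000
G1 X10.271 Y0.000
G1 X10.271 Y18.886
G1 X0.000 Y18.886
G1 X0.000 Y0.000
; layer 2
G0 Z9.440
G0 X0.000 Y0.000
G1 X10.271 Y0.000
G1 X10.271 Y18.886
G1 X0.000 Y18.886
G1 X0.000 Y0.000
; layer 3
G0 Z14.161
G0 X0.000 Y0.000
G1 X10.271 Y0.000
G1 X10.271 Y18.886
G1 X0.000 Y18.886
G1 X0.000 Y0.000
; layer 4
G0 Z18.881
G0 X0.000 Y0.000
G1 X10.271 Y0.000
G1 X10.271 Y18.886
G1 X0.000 Y18.886
G1 X0.000 Y0.000
; layer 5
G0 Z23.601
G0 X0.000 Y0.000
G1 X10.271 Y0.000
G1 X10.271 Y18.886
G1 X0.000 Y18.886
G1 X0.000 Y0.000
M2 ; end

The solid is a rectangular box, roughly 10.3 × 18.9 mm footprint and 23.6 mm tall. Slicing at Δz = 4.720 mm — 5 equal slices spanning the solid's height, so layer i sits at z = i·h/5 — gives 5 non-empty perimeters. Each is a 4-segment closed polygon; G0 lifts to the layer z and rapids to the start vertex, then G1 traces the edges.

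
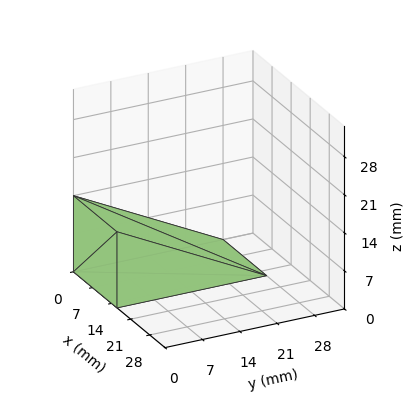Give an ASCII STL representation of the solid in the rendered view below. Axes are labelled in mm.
Reading the render: the shape is a wedge (ramp): 16 × 28 mm base, rising to 14 mm along the y=0 edge and sloping linearly to z=0 at y=28 (dimensions read to the nearest mm from the axis ticks). For the STL, each face is triangulated and given an outward normal.

solid part
  facet normal 0.0000 0.0000 -1.0000
    outer loop
      vertex 16.0 28.0 0.0
      vertex 16.0 0.0 0.0
      vertex 0.0 0.0 0.0
    endloop
  endfacet
  facet normal 0.0000 0.0000 -1.0000
    outer loop
      vertex 0.0 28.0 0.0
      vertex 16.0 28.0 0.0
      vertex 0.0 0.0 0.0
    endloop
  endfacet
  facet normal 0.0000 -1.0000 0.0000
    outer loop
      vertex 0.0 0.0 0.0
      vertex 16.0 0.0 0.0
      vertex 16.0 0.0 14.0
    endloop
  endfacet
  facet normal 0.0000 -1.0000 0.0000
    outer loop
      vertex 0.0 0.0 0.0
      vertex 16.0 0.0 14.0
      vertex 0.0 0.0 14.0
    endloop
  endfacet
  facet normal 0.0000 0.4472 0.8944
    outer loop
      vertex 0.0 0.0 14.0
      vertex 16.0 0.0 14.0
      vertex 16.0 28.0 0.0
    endloop
  endfacet
  facet normal 0.0000 0.4472 0.8944
    outer loop
      vertex 0.0 0.0 14.0
      vertex 16.0 28.0 0.0
      vertex 0.0 28.0 0.0
    endloop
  endfacet
  facet normal -1.0000 0.0000 0.0000
    outer loop
      vertex 0.0 0.0 14.0
      vertex 0.0 28.0 0.0
      vertex 0.0 0.0 0.0
    endloop
  endfacet
  facet normal 1.0000 0.0000 0.0000
    outer loop
      vertex 16.0 0.0 0.0
      vertex 16.0 28.0 0.0
      vertex 16.0 0.0 14.0
    endloop
  endfacet
endsolid part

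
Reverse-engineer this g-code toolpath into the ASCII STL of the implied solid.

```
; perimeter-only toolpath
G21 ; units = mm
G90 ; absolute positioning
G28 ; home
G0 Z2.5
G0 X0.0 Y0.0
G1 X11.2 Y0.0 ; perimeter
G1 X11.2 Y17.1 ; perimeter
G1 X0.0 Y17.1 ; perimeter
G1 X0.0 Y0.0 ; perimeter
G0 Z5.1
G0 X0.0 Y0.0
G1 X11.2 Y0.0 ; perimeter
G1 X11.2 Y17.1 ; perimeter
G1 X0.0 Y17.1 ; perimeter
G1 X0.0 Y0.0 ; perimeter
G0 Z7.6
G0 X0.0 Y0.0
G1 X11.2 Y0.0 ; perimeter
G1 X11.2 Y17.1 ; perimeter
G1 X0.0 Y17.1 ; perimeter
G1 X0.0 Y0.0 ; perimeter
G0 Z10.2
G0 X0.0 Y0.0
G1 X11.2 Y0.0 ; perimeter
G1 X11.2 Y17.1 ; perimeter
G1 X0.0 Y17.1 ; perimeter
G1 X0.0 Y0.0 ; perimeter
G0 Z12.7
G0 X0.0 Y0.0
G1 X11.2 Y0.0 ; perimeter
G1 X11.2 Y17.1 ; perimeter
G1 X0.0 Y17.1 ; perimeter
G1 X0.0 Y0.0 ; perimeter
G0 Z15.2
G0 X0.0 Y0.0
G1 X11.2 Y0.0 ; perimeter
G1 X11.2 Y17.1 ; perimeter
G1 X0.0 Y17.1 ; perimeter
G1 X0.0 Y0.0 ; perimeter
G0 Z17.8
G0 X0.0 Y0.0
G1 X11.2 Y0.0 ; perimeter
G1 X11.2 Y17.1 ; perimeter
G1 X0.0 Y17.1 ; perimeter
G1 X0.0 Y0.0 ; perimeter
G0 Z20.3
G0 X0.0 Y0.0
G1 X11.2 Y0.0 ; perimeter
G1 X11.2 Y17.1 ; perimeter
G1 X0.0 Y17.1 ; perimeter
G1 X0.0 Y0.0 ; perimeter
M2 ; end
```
solid part
  facet normal 0.0000 0.0000 -1.0000
    outer loop
      vertex 11.2 17.1 0.0
      vertex 11.2 0.0 0.0
      vertex 0.0 0.0 0.0
    endloop
  endfacet
  facet normal 0.0000 0.0000 -1.0000
    outer loop
      vertex 0.0 17.1 0.0
      vertex 11.2 17.1 0.0
      vertex 0.0 0.0 0.0
    endloop
  endfacet
  facet normal 0.0000 0.0000 1.0000
    outer loop
      vertex 0.0 0.0 20.3
      vertex 11.2 0.0 20.3
      vertex 11.2 17.1 20.3
    endloop
  endfacet
  facet normal 0.0000 0.0000 1.0000
    outer loop
      vertex 0.0 0.0 20.3
      vertex 11.2 17.1 20.3
      vertex 0.0 17.1 20.3
    endloop
  endfacet
  facet normal 0.0000 -1.0000 0.0000
    outer loop
      vertex 0.0 0.0 0.0
      vertex 11.2 0.0 0.0
      vertex 11.2 0.0 20.3
    endloop
  endfacet
  facet normal 0.0000 -1.0000 0.0000
    outer loop
      vertex 0.0 0.0 0.0
      vertex 11.2 0.0 20.3
      vertex 0.0 0.0 20.3
    endloop
  endfacet
  facet normal 0.0000 1.0000 0.0000
    outer loop
      vertex 11.2 17.1 20.3
      vertex 11.2 17.1 0.0
      vertex 0.0 17.1 0.0
    endloop
  endfacet
  facet normal 0.0000 1.0000 0.0000
    outer loop
      vertex 0.0 17.1 20.3
      vertex 11.2 17.1 20.3
      vertex 0.0 17.1 0.0
    endloop
  endfacet
  facet normal -1.0000 0.0000 0.0000
    outer loop
      vertex 0.0 17.1 20.3
      vertex 0.0 17.1 0.0
      vertex 0.0 0.0 0.0
    endloop
  endfacet
  facet normal -1.0000 0.0000 0.0000
    outer loop
      vertex 0.0 0.0 20.3
      vertex 0.0 17.1 20.3
      vertex 0.0 0.0 0.0
    endloop
  endfacet
  facet normal 1.0000 0.0000 0.0000
    outer loop
      vertex 11.2 0.0 0.0
      vertex 11.2 17.1 0.0
      vertex 11.2 17.1 20.3
    endloop
  endfacet
  facet normal 1.0000 0.0000 0.0000
    outer loop
      vertex 11.2 0.0 0.0
      vertex 11.2 17.1 20.3
      vertex 11.2 0.0 20.3
    endloop
  endfacet
endsolid part

The G0 Z moves step by Δz≈2.5 mm. Every layer's G1 loop is the same polygon, so the solid is a straight extrusion of it from z=0 to z≈20.3. Closing with flat bottom and top caps and triangulating gives 12 facets — a rectangular box, roughly 11.2 × 17.1 mm footprint and 20.3 mm tall.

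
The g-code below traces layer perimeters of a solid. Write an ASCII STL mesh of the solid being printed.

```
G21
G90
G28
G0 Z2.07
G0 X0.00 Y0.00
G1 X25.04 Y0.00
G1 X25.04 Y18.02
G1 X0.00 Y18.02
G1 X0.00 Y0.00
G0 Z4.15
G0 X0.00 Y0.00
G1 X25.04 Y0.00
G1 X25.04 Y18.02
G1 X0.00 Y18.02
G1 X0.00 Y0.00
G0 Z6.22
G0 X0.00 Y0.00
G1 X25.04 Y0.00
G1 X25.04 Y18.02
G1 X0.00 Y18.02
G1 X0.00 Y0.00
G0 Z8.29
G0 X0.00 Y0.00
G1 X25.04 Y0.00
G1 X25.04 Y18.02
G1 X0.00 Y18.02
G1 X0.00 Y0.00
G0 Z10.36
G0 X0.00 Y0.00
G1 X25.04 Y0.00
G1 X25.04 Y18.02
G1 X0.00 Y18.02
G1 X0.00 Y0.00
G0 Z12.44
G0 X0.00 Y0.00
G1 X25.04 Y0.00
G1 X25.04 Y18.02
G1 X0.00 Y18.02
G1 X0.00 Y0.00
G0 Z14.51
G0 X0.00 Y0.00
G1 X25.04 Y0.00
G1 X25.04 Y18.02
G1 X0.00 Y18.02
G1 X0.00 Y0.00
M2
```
solid part
  facet normal 0.0000 0.0000 -1.0000
    outer loop
      vertex 25.04 18.02 0.00
      vertex 25.04 0.00 0.00
      vertex 0.00 0.00 0.00
    endloop
  endfacet
  facet normal 0.0000 0.0000 -1.0000
    outer loop
      vertex 0.00 18.02 0.00
      vertex 25.04 18.02 0.00
      vertex 0.00 0.00 0.00
    endloop
  endfacet
  facet normal 0.0000 0.0000 1.0000
    outer loop
      vertex 0.00 0.00 14.51
      vertex 25.04 0.00 14.51
      vertex 25.04 18.02 14.51
    endloop
  endfacet
  facet normal 0.0000 0.0000 1.0000
    outer loop
      vertex 0.00 0.00 14.51
      vertex 25.04 18.02 14.51
      vertex 0.00 18.02 14.51
    endloop
  endfacet
  facet normal 0.0000 -1.0000 0.0000
    outer loop
      vertex 0.00 0.00 0.00
      vertex 25.04 0.00 0.00
      vertex 25.04 0.00 14.51
    endloop
  endfacet
  facet normal 0.0000 -1.0000 0.0000
    outer loop
      vertex 0.00 0.00 0.00
      vertex 25.04 0.00 14.51
      vertex 0.00 0.00 14.51
    endloop
  endfacet
  facet normal 0.0000 1.0000 0.0000
    outer loop
      vertex 25.04 18.02 14.51
      vertex 25.04 18.02 0.00
      vertex 0.00 18.02 0.00
    endloop
  endfacet
  facet normal 0.0000 1.0000 0.0000
    outer loop
      vertex 0.00 18.02 14.51
      vertex 25.04 18.02 14.51
      vertex 0.00 18.02 0.00
    endloop
  endfacet
  facet normal -1.0000 0.0000 0.0000
    outer loop
      vertex 0.00 18.02 14.51
      vertex 0.00 18.02 0.00
      vertex 0.00 0.00 0.00
    endloop
  endfacet
  facet normal -1.0000 0.0000 0.0000
    outer loop
      vertex 0.00 0.00 14.51
      vertex 0.00 18.02 14.51
      vertex 0.00 0.00 0.00
    endloop
  endfacet
  facet normal 1.0000 0.0000 0.0000
    outer loop
      vertex 25.04 0.00 0.00
      vertex 25.04 18.02 0.00
      vertex 25.04 18.02 14.51
    endloop
  endfacet
  facet normal 1.0000 0.0000 0.0000
    outer loop
      vertex 25.04 0.00 0.00
      vertex 25.04 18.02 14.51
      vertex 25.04 0.00 14.51
    endloop
  endfacet
endsolid part

The G0 Z moves step by Δz≈2.07 mm. Every layer's G1 loop is the same polygon, so the solid is a straight extrusion of it from z=0 to z≈14.5. Closing with flat bottom and top caps and triangulating gives 12 facets — a rectangular box, roughly 25 × 18 mm footprint and 14.5 mm tall.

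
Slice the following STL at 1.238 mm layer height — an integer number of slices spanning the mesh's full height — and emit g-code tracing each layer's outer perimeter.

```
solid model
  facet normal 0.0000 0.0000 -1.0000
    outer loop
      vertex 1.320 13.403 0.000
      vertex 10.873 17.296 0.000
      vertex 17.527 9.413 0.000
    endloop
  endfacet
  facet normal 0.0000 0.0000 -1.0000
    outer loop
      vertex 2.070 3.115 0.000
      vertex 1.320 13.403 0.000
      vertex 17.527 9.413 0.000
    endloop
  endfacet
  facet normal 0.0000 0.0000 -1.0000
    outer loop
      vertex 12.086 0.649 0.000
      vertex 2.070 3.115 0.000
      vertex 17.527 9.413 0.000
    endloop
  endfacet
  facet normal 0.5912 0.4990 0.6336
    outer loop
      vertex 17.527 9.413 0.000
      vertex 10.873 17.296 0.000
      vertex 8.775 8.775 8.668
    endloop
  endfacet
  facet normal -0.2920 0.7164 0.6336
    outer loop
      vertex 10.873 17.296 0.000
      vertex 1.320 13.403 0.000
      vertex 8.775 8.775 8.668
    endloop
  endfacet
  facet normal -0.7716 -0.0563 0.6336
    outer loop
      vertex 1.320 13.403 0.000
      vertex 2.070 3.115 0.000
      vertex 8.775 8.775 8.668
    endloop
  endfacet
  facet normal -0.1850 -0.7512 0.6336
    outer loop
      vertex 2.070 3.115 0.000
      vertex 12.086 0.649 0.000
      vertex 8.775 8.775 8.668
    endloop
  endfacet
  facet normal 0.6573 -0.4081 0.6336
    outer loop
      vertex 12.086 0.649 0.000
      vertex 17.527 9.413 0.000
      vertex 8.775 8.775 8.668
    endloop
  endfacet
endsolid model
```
; perimeter-only toolpath
G21 ; units = mm
G90 ; absolute positioning
G28 ; home
; layer 1
G0 Z1.238
G0 X16.277 Y9.322
G1 X10.573 Y16.079
G1 X2.385 Y12.742
G1 X3.028 Y3.924
G1 X11.613 Y1.810
G1 X16.277 Y9.322
; layer 2
G0 Z2.477
G0 X15.026 Y9.231
G1 X10.274 Y14.861
G1 X3.450 Y12.081
G1 X3.986 Y4.732
G1 X11.140 Y2.971
G1 X15.026 Y9.231
; layer 3
G0 Z3.715
G0 X13.776 Y9.140
G1 X9.974 Y13.644
G1 X4.515 Y11.420
G1 X4.944 Y5.541
G1 X10.667 Y4.132
G1 X13.776 Y9.140
; layer 4
G0 Z4.953
G0 X12.526 Y9.048
G1 X9.674 Y12.427
G1 X5.580 Y10.758
G1 X5.901 Y6.349
G1 X10.194 Y5.292
G1 X12.526 Y9.048
; layer 5
G0 Z6.191
G0 X11.276 Y8.957
G1 X9.374 Y11.210
G1 X6.645 Y10.097
G1 X6.859 Y7.158
G1 X9.721 Y6.453
G1 X11.276 Y8.957
; layer 6
G0 Z7.430
G0 X10.025 Y8.866
G1 X9.075 Y9.992
G1 X7.710 Y9.436
G1 X7.817 Y7.966
G1 X9.248 Y7.614
G1 X10.025 Y8.866
M2 ; end

The solid is a regular 5-sided pyramid, base circumscribed radius ≈ 8.78 mm, apex at z ≈ 8.67 mm. Slicing at Δz = 1.238 mm — 7 equal slices spanning the solid's height, so layer i sits at z = i·h/7 — gives 6 non-empty perimeters. Each is a 5-segment closed polygon; G0 lifts to the layer z and rapids to the start vertex, then G1 traces the edges. The cross-section shrinks linearly with z (the slice at the apex is degenerate and omitted).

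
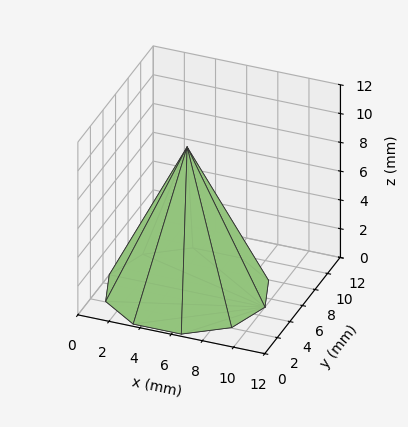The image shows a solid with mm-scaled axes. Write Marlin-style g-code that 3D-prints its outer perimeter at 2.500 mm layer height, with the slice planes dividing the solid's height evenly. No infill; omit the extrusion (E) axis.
Reading the render: the shape is a regular 10-sided pyramid, base circumscribed radius ≈ 5 mm, apex at z ≈ 10 mm (dimensions read to the nearest mm from the axis ticks). For the g-code, the solid's height is divided into equal slices at the stated Δz and each level perimeter traced with G1 moves after a G0 lift.

; perimeter-only toolpath
G21 ; units = mm
G90 ; absolute positioning
G28 ; home
; layer 1
G0 Z2.500
G0 X8.750 Y5.000
G1 X8.034 Y7.204
G1 X6.159 Y8.566
G1 X3.841 Y8.566
G1 X1.966 Y7.204
G1 X1.250 Y5.000
G1 X1.966 Y2.796
G1 X3.841 Y1.434
G1 X6.159 Y1.434
G1 X8.034 Y2.796
G1 X8.750 Y5.000
; layer 2
G0 Z5.000
G0 X7.500 Y5.000
G1 X7.022 Y6.470
G1 X5.772 Y7.378
G1 X4.228 Y7.378
G1 X2.978 Y6.470
G1 X2.500 Y5.000
G1 X2.978 Y3.530
G1 X4.228 Y2.623
G1 X5.772 Y2.623
G1 X7.022 Y3.530
G1 X7.500 Y5.000
; layer 3
G0 Z7.500
G0 X6.250 Y5.000
G1 X6.011 Y5.735
G1 X5.386 Y6.189
G1 X4.614 Y6.189
G1 X3.989 Y5.735
G1 X3.750 Y5.000
G1 X3.989 Y4.265
G1 X4.614 Y3.811
G1 X5.386 Y3.811
G1 X6.011 Y4.265
G1 X6.250 Y5.000
M2 ; end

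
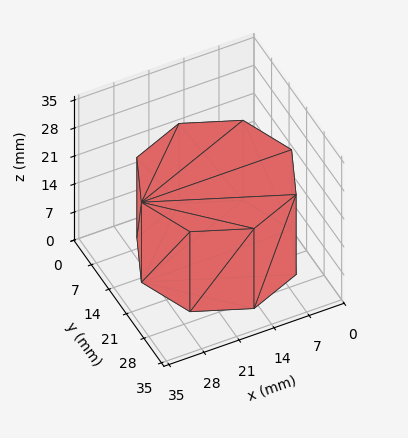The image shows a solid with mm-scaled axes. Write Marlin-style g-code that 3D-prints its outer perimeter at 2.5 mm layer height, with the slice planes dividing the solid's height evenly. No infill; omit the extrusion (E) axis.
Reading the render: the shape is a regular 8-sided prism (a cylinder approximated with 8 flat sides), circumscribed radius ≈ 15 mm, height ≈ 20 mm (dimensions read to the nearest mm from the axis ticks). For the g-code, the solid's height is divided into equal slices at the stated Δz and each level perimeter traced with G1 moves after a G0 lift.

; perimeter-only toolpath
G21 ; units = mm
G90 ; absolute positioning
G28 ; home
; layer 1
G0 Z2.5
G0 X30.0 Y15.0
G1 X25.6 Y25.6
G1 X15.0 Y30.0
G1 X4.4 Y25.6
G1 X0.0 Y15.0
G1 X4.4 Y4.4
G1 X15.0 Y0.0
G1 X25.6 Y4.4
G1 X30.0 Y15.0
; layer 2
G0 Z5.0
G0 X30.0 Y15.0
G1 X25.6 Y25.6
G1 X15.0 Y30.0
G1 X4.4 Y25.6
G1 X0.0 Y15.0
G1 X4.4 Y4.4
G1 X15.0 Y0.0
G1 X25.6 Y4.4
G1 X30.0 Y15.0
; layer 3
G0 Z7.5
G0 X30.0 Y15.0
G1 X25.6 Y25.6
G1 X15.0 Y30.0
G1 X4.4 Y25.6
G1 X0.0 Y15.0
G1 X4.4 Y4.4
G1 X15.0 Y0.0
G1 X25.6 Y4.4
G1 X30.0 Y15.0
; layer 4
G0 Z10.0
G0 X30.0 Y15.0
G1 X25.6 Y25.6
G1 X15.0 Y30.0
G1 X4.4 Y25.6
G1 X0.0 Y15.0
G1 X4.4 Y4.4
G1 X15.0 Y0.0
G1 X25.6 Y4.4
G1 X30.0 Y15.0
; layer 5
G0 Z12.5
G0 X30.0 Y15.0
G1 X25.6 Y25.6
G1 X15.0 Y30.0
G1 X4.4 Y25.6
G1 X0.0 Y15.0
G1 X4.4 Y4.4
G1 X15.0 Y0.0
G1 X25.6 Y4.4
G1 X30.0 Y15.0
; layer 6
G0 Z15.0
G0 X30.0 Y15.0
G1 X25.6 Y25.6
G1 X15.0 Y30.0
G1 X4.4 Y25.6
G1 X0.0 Y15.0
G1 X4.4 Y4.4
G1 X15.0 Y0.0
G1 X25.6 Y4.4
G1 X30.0 Y15.0
; layer 7
G0 Z17.5
G0 X30.0 Y15.0
G1 X25.6 Y25.6
G1 X15.0 Y30.0
G1 X4.4 Y25.6
G1 X0.0 Y15.0
G1 X4.4 Y4.4
G1 X15.0 Y0.0
G1 X25.6 Y4.4
G1 X30.0 Y15.0
; layer 8
G0 Z20.0
G0 X30.0 Y15.0
G1 X25.6 Y25.6
G1 X15.0 Y30.0
G1 X4.4 Y25.6
G1 X0.0 Y15.0
G1 X4.4 Y4.4
G1 X15.0 Y0.0
G1 X25.6 Y4.4
G1 X30.0 Y15.0
M2 ; end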